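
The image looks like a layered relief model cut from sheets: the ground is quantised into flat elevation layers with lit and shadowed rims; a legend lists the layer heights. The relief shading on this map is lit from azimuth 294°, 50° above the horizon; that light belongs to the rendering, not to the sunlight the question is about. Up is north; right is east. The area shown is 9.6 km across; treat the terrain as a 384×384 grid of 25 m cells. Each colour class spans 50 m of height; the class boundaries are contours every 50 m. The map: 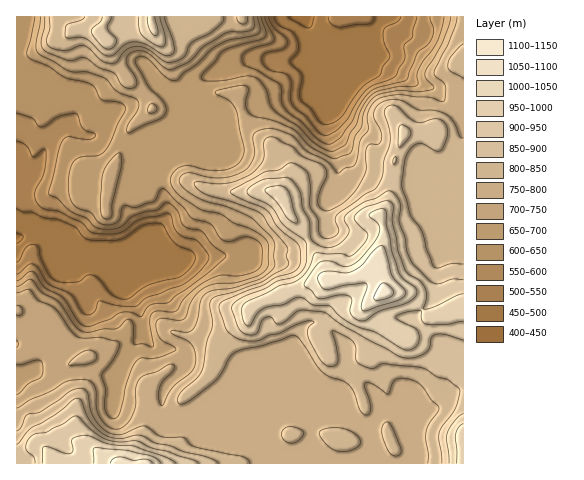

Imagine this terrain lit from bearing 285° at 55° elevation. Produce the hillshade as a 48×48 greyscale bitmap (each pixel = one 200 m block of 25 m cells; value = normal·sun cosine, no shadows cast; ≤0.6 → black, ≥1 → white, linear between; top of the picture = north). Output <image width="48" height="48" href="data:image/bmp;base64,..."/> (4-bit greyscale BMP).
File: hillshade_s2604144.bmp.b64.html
<image width="48" height="48" href="data:image/bmp;base64,Qk32BAAAAAAAAHYAAAAoAAAAMAAAADAAAAABAAQAAAAAAIAEAAATCwAAEwsAABAAAAAAAAAAAAAAABEREQAiIiIAMzMzAERERABVVVUAZmZmAHd3dwCIiIgAmZmZAKqqqgC7u7sAzMzMAN3d3QDu7u4A////AKrLiJq7qIdEVmZnh3Z4iIiIh4iZmIms3cupiaqph2VWZneIiIiJh3iZh2eZiIm8zNypmqlkWIZXiHeIiIiamGeal2eZiIm8zNyqqZYiaqh3iYiIiIiaqYiZl3ipiIm93Lu7uoMDi7p3iIiIiIiKqYiZiJmZiIms3bqru3IEm7qImHiIiIiJmYiIiaiJiIiazbqru4IUm7p4uWZ4iIiIiIiImqh4iIiZvLqqu5Uki8p4u4ZniIiIiIiJmZiIiImZqqqqqpdEi8qHm7lmaIiIiIiZmYiIeImZmYmrqIhle8qYebuWZ4iIiImYiIh3d4mYmYiaqYdkWbqqh6y3VniIiJqoeJh3dniIiYiJqqh1R6maqay4ZmeIiKu3aKmIh1Z4iJmImamHZXmaqqu5dlVWeKumaKmJmFRoiIiZiIiYhli7mZq6mHRER6uWeJmZmFRXiHeIhUepqVnMmau7u4RWRImYmIeJh3dmd3d4YiequnrLiru7vKRIdFeJqYVXeImYZnd3QUiqmJu5nMzMzLdGZmZoq7czRXiqmHZmQ1iYeKuqvN3MzMuYZXhmisuDIzV5qpdEVomGeauqvN3Kqru7mJqWV5u4VDNpqrgjaJl2eJqqq8y6maq8u8y5d3moRERpmckzeamHiJmZmrzLmavdvN7JiamGM1V5mclVeJmIiIiImazLmJvdzO7IecyUElZ4mblmeIiIiIiImZu6mIvdu92omc20AlZnibp3iZh3Z3iJmYqqh3nMurp5u6zGE1ZniJmIialkM0eKqYmqh3irqYVZvLvHI1ZniHeHiJqVIBRpu4iamImrqWNZvLqmJGZ4iIiHiIm4MiJGq6h4mImruENazcuUE1eIiImYiZipVWREiql3eIiapjJZzMynIleIiJq5m6mZZ4ZWmpmIiZmZhTI3rMu6U1iIiIq7q6mpZ5hnq6qpq8updUM1m7u6dGiIiIisu6mqdoh4vKh4m8y5h2ZEiru7dWiIiJicy6mrhoiIq5eJq8y6qXdUeru7hGiIiJiby6mrl3iJmIiJm8zKmHZVisu8k1iYd5iKupmruHiJmHiImszKh0RHrNyspUiHZpiJuomruXiIiIiImry5dSJIzdysx1eGVpmHmZmby3eIiIiImruoZBFZzdy8yXiFRJmHeKmJvKdmeIiImqmXVDNZze7LuHmWRIiId5qHm8t0WIiImph2VERovv/clmmXd5iIh4qYibuVWIiJmXdlRFZ4re7rhnh4qpmIh4qpmIl2eImZmHZlMkeIi97Kh3iaupmYiImaqWVoh3iaqYZVQ0aIiby6mau7upmZmHeJqVR5dVZ4mpdWZVZ4iJq7vN26mZiJmHiHdUaZYzRWeIZXd3d4iImrvN3cqaqYd2iXMTeYYyI0VmVWdmiIiIibvM3dyrzJdlioMCV3VEMiRERFVFeYiIiburzey73tl3mpZWd1NWYyNDM0RFeYiIirqave3LztuZqoeJqCJ4hlVkEARWiZh3iaqqrN7azuuZq5eKtwOJiGZ0AAV4mqhmZ5q7u93Q=="/>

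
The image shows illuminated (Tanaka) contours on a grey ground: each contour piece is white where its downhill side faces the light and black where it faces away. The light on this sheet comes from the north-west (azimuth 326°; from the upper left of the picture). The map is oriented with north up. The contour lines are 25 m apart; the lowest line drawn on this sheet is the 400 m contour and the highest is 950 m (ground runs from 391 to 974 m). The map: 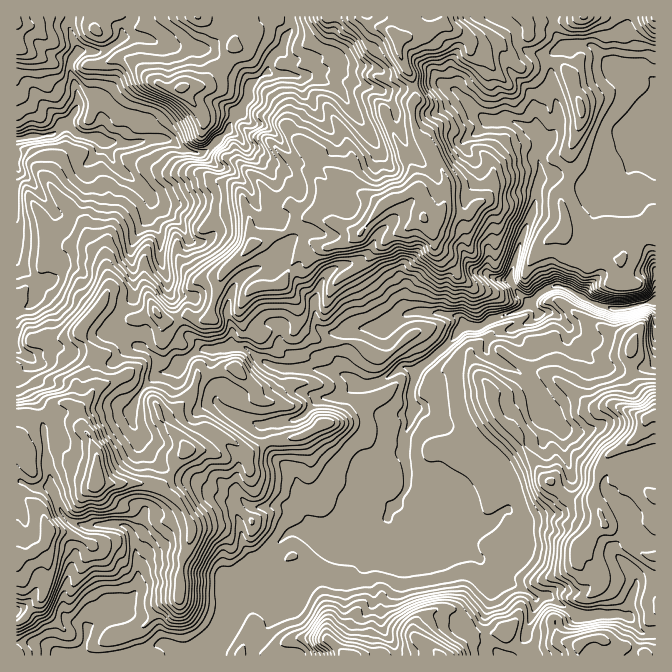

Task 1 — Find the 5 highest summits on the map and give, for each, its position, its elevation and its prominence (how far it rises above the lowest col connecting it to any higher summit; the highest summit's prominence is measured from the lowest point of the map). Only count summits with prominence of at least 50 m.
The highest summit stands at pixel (97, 480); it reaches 974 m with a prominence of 583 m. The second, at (424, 218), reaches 953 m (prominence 209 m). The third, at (398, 38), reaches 939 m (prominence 72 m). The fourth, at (48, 530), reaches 921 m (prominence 69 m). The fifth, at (582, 108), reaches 757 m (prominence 52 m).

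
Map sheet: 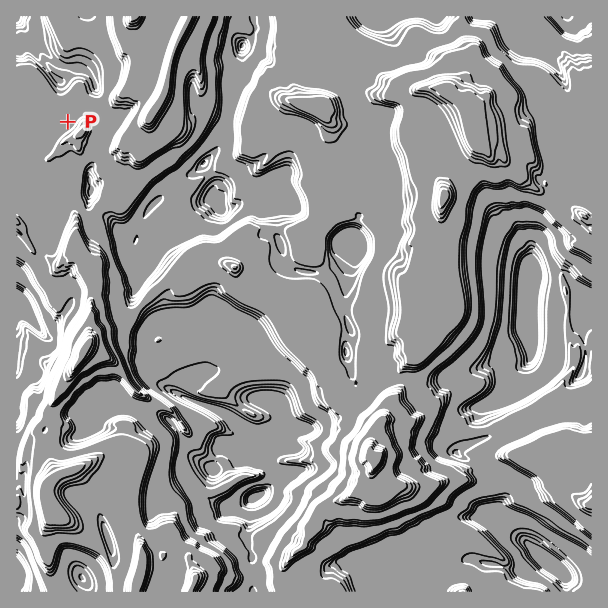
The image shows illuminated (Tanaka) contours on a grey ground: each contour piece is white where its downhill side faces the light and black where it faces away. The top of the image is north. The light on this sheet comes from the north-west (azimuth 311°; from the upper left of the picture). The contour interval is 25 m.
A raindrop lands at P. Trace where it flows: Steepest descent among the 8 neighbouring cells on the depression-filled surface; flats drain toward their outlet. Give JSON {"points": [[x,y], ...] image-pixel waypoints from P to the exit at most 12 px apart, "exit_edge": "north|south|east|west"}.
{"points": [[68, 122], [57, 110], [59, 98], [59, 86], [51, 74], [41, 62], [33, 50], [30, 38], [21, 26], [17, 20]], "exit_edge": "west"}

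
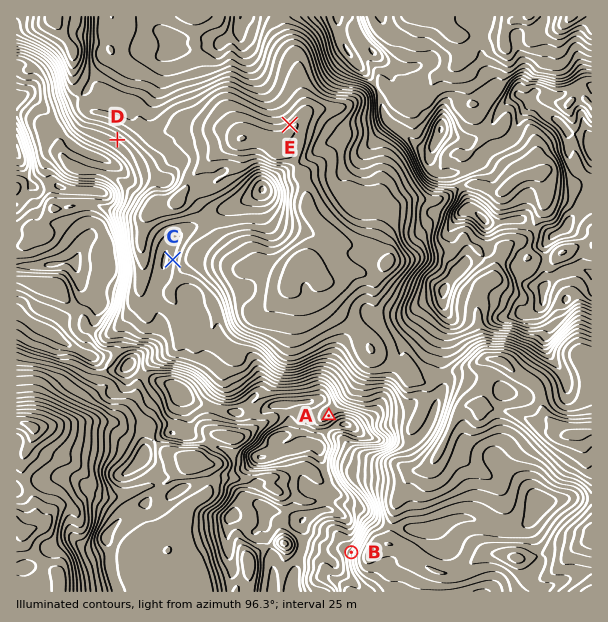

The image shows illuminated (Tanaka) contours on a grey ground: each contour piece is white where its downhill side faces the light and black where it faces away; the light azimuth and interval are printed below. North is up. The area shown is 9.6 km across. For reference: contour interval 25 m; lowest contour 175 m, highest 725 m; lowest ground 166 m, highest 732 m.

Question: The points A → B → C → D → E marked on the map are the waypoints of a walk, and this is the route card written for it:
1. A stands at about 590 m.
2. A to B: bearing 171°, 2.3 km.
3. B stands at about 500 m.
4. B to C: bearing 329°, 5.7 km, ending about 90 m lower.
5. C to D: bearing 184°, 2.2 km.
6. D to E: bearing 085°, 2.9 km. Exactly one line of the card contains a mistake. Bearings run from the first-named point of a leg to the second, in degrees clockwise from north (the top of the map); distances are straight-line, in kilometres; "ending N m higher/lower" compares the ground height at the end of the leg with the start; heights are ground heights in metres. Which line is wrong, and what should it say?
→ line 5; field bearing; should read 335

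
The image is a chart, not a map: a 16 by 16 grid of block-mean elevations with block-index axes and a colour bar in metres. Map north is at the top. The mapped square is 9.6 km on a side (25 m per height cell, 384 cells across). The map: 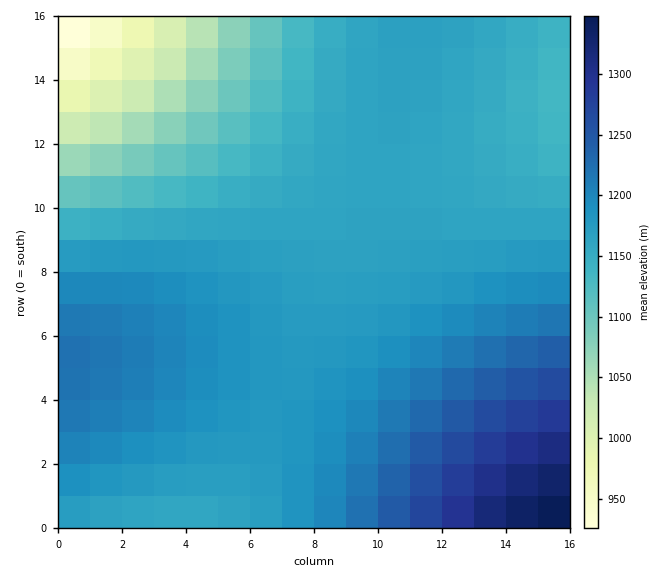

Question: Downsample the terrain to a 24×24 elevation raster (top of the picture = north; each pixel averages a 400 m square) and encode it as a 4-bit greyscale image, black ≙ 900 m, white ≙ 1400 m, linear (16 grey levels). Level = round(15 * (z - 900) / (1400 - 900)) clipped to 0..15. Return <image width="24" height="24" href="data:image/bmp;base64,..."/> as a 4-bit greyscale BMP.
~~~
<image width="24" height="24" href="data:image/bmp;base64,Qk2WAQAAAAAAAHYAAAAoAAAAGAAAABgAAAABAAQAAAAAACABAAATCwAAEwsAABAAAAAAAAAAAAAAABEREQAiIiIAMzMzAERERABVVVUAZmZmAHd3dwCIiIgAmZmZAKqqqgC7u7sAzMzMAN3d3QDu7u4A////AIiIiIiIiZmqu8zd3oiIiIiIiZmqu8zN3ZmYiIiIiZmqq7zM3ZmZmIiIiZmaq7vMzJmZmZiIiJmaqru8zKmZmZmIiJmZqqu7vKqZmZmYiImZmqqru6qZmZmYiIiZmaqqq6qZmZmYiIiJmZmqqpmZmZmYiIiImZmZqpmZmZmIiIiIiJmZmZmZmZiIiIiIiIiZmYiIiIiIiIiIiIiIiIiIiIiIiIiIiIiIiHd3iIiIiIiIiIiIiGZ3d3eIiIiIiIiIiFZmZ3d3iIiIiIiId1VVZmd3eIiIiIiHd0RFVmZ3d4iIiIh3dzNEVVZnd4iIiIh3dyMzRFZnd4iIiIiHdyIjNFVmd4iIiIiHdxEiNEVmd3iIiIiHdxESM0VWd3iIiIiIdw=="/>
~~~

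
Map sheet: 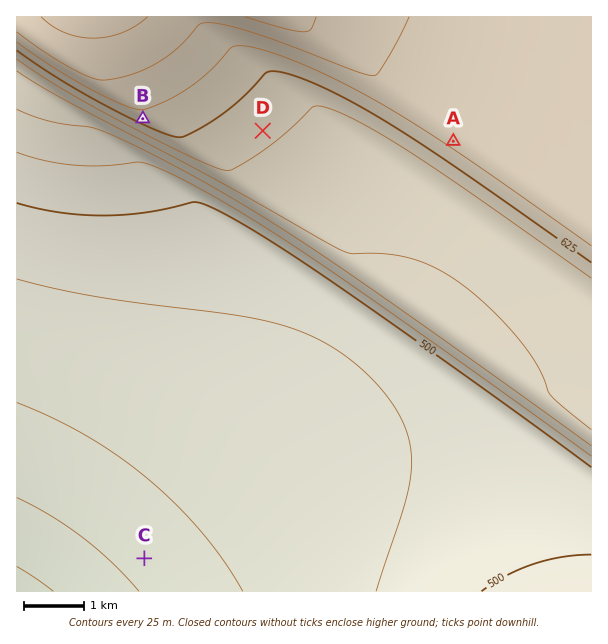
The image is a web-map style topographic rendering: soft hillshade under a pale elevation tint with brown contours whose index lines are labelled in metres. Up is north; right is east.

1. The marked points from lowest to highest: C D B A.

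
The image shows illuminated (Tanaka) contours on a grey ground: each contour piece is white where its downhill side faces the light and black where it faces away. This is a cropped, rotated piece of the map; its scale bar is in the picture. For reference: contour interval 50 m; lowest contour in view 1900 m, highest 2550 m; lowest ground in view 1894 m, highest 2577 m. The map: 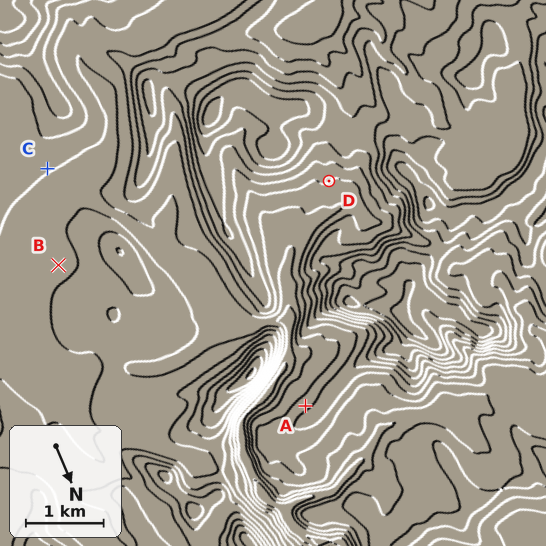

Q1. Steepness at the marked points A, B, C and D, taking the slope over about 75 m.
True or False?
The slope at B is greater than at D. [False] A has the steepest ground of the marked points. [True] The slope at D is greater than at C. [True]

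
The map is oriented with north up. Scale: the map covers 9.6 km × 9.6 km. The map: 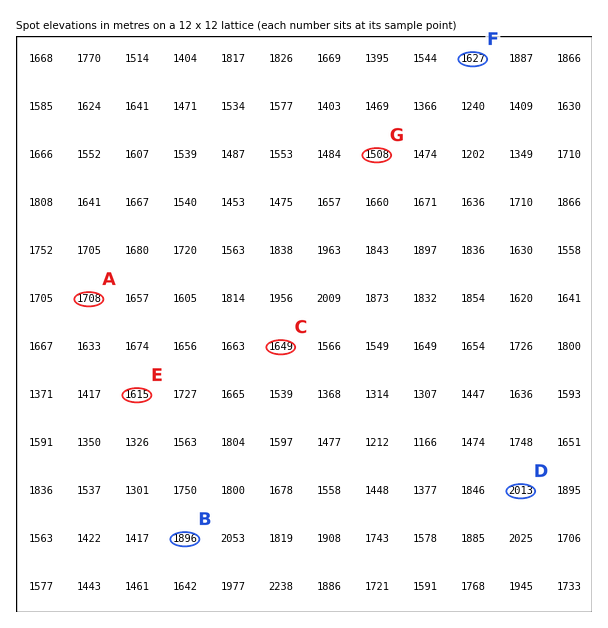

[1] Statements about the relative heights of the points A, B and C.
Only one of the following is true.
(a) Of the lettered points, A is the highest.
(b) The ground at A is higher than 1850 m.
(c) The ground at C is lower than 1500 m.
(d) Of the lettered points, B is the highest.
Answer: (d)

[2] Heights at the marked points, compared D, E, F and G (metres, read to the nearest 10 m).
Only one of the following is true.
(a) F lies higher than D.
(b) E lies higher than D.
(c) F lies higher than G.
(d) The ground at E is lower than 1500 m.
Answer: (c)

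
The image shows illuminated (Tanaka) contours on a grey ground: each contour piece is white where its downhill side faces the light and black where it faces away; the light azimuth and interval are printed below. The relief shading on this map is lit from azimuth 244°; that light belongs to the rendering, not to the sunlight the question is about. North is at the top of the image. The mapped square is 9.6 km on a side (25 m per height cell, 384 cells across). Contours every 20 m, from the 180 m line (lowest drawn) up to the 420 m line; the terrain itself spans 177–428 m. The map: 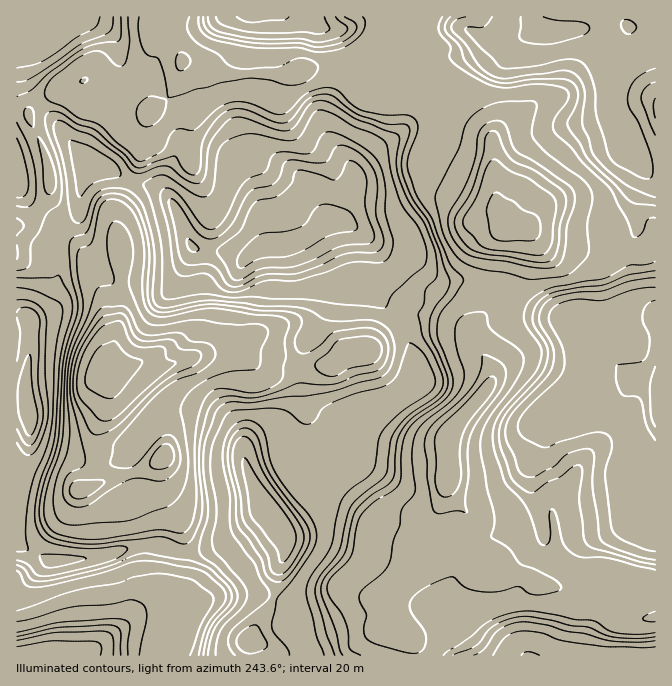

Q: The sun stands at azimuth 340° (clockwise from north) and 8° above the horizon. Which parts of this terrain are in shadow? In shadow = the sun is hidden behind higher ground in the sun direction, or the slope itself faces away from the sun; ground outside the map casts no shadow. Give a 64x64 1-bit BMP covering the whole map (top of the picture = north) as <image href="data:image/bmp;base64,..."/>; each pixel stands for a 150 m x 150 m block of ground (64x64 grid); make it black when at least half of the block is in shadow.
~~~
<image width="64" height="64" href="data:image/bmp;base64,Qk0+AgAAAAAAAD4AAAAoAAAAQAAAAEAAAAABAAEAAAAAAAACAAATCwAAEwsAAAIAAAAAAAAA////AAAAAAAAAAAAAAAAAAAAAAAAAAAAAAAAAAAAAAAAAAAAAAAAAAAAAAAAAAAAHgAAAAAAAAA/wAA5AAAAAD/wADuAAAADn/vwP4AAAA+A/+AdgAAAfwAAAAyAAAA4AAAAAAAAAAAAAAAAAAAAAAAAAAAgAAAAAAAAAHgAAAAwAAAAPAAAADgAAAAcAAAAPAAAAAwAAAA4AAAAAAAAADgEAAAAAAAAeAYAAABgAAB4AgAAA/AAADgAAAAD8AAACAAAAAP4AAAIAAAAAfgAAAwAAAAA/AAADgAAAAA2AAAPAAAAAAIAAA8AAAAAAAAADwAAAAAAAAAPj8AAAAAAAAePwYDgAAAAB8P/4PAAAAAH4//wIAAAAADj//gAAAAAAAD/oAAAAAAAAAf4AAAAAAAAA/4AAAAAAAAh/wAAAAAAAAAH4AAAAAAAAAHwAAAAAAAAAAAAAAAAAAAAAAAAAAGAAAAAAAAAAeAAAAAIAAAB4AAAAAQAAADgAAAAAAAAAAAAAAAAAAAAAAAAAAAAAAAAAAAAAAAAAAAAAAAAAAAAAAAAAAAAAAAAAAAAAQAAAAAAAAAAAAAAAAAAAAAAAAAAAAAAAPgAGAAAAAAB/gA8AAAAAAP+AD8AAAgAAB4AH4AD/8AAAAAHgA//wAAAAAPAH//gAAAAAAAOAAAAAAAAAAEAAAAAAA=="/>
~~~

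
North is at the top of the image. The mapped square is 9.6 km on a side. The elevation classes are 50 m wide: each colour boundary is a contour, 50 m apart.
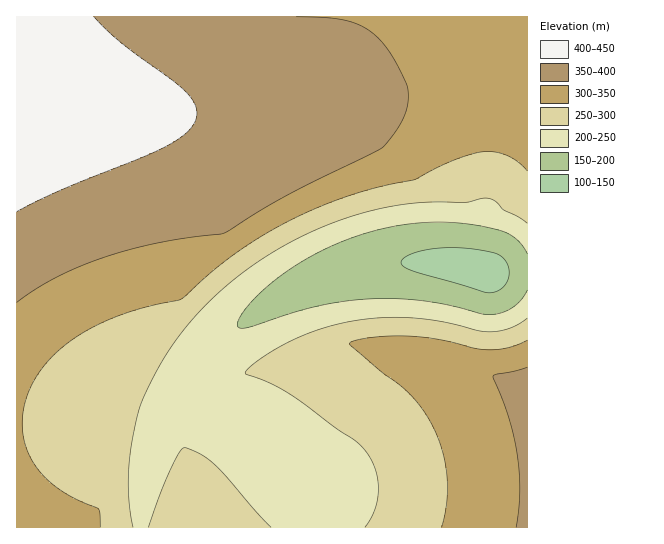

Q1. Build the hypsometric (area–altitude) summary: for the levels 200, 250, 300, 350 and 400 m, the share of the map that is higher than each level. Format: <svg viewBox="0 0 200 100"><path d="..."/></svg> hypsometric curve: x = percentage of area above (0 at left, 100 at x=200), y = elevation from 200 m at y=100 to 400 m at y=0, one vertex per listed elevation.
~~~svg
<svg viewBox="0 0 200 100"><path d="M186 100l-34-25-44-25-46-25-44-25"/></svg>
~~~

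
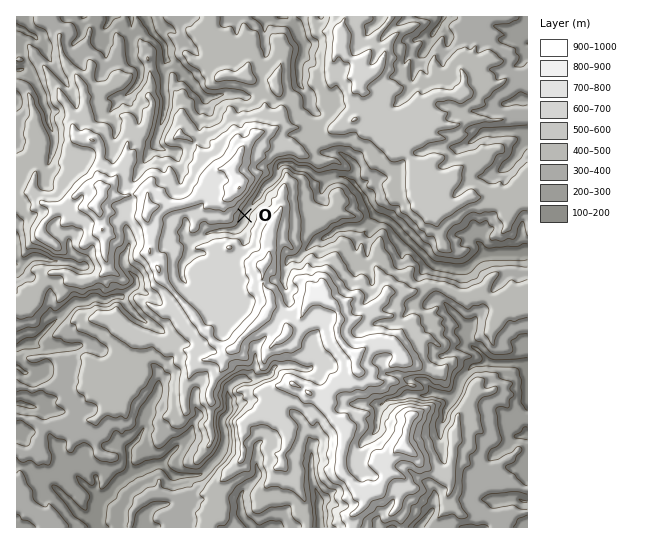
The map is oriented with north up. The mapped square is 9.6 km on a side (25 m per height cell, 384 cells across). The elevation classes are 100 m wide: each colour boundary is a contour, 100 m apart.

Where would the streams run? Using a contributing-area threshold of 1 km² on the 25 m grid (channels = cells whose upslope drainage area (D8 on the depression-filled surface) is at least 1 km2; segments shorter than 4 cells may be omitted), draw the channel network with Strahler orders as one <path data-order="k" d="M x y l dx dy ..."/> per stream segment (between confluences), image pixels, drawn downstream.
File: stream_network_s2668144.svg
<path data-order="2" d="M97 521l0 6"/><path data-order="1" d="M75 507l4 6 8 6 3 0 1 2 6 0"/><path data-order="2" d="M99 502l-1 1 0 12-1 2 0 4"/><path data-order="1" d="M522 501l5 1"/><path data-order="1" d="M95 494l4 5 0 3"/><path data-order="1" d="M247 487l-6 7 0 20 12 13"/><path data-order="2" d="M130 473l-17 16-10 10-4 3"/><path data-order="2" d="M161 465l-8 0-4 2-7 2-4 2-7 0-1 2"/><path data-order="1" d="M177 447l-15 15-1 3"/><path data-order="1" d="M311 447l0 31 2 1 1 8 5 11-1 13 1 2 0 10 2 2 0 2"/><path data-order="1" d="M377 429l0-7 1-1 0-11 1-1 0-3 10-7 12-1 6-4 22 1 4-2 8 1 1 1 4 0 3 3 2 0"/><path data-order="1" d="M33 407l-7-2-4 0-1-2-4 0"/><path data-order="1" d="M154 398l-7 13 0 4-2 6 0 6-4 6-3 6-7 7-1 0-1 3 0 17 1 1 0 6"/><path data-order="2" d="M451 398l6-5 2-11 4-7 11-10 8 0 5-3"/><path data-order="2" d="M487 362l3 0 1 1 28 0 3 2 3 4 1 8 1 1 0 21"/><path data-order="1" d="M314 359l0 3-4 7-8 0-9-4-6 0-1 1-11 0-2 3-2 5-4 3-5 0-4 2-4 0-1 2-14-2-5 3-7 7 0 6 2 2 0 9 1 1 0 3-8 9 0 7 3 5 0 12-6 12-17 19-3 1-24 0-5-2-8-8-1 0"/><path data-order="1" d="M58 347l-19 0-4-2-6 1"/><path data-order="2" d="M29 346l-8 0-2 1-2 0"/><path data-order="1" d="M134 313l-8-8-5-8"/><path data-order="1" d="M430 303l5-4 6 0 21 23 8 4 0 5-3 4 0 4 3 6 3 2 4 2 9 9 1 4"/><path data-order="1" d="M214 301l-15-7-8-7-1 0-4-4-4-6 0-12 5-7 0-3 2-1 0-9 1-2 0-2 7-2 14-8 8 0 2-1 16 0 6-8 3-11 12-13 4-8 15-13 2-12 3-2 8 0 8 6 8 0 3 1 8 7 28 0 9 6"/><path data-order="2" d="M121 297l-8 0-7 4-3 0-5-3-7 0-5 4-11 0-2 1-38 38-1 0-5 5"/><path data-order="1" d="M83 263l0 4-4 0-9-5-12 0-1-1-7 0-1-2-8-1-2-1-6 0-8 6-8 0 0 2"/><path data-order="1" d="M125 263l1 4 4 4 0 2 5 4 2 2 0 4-3 4-1 0-6 6-6 4"/><path data-order="1" d="M301 255l13-13 5-1 11-6 5-5 3-1 4 0 5-3 14 0 2-1 10-10 1 0"/><path data-order="2" d="M483 254l39 0 5-3"/><path data-order="1" d="M481 246l2 4 0 4"/><path data-order="2" d="M374 215l5 2 4 2 4 0 4 4 2 0 2 4 38 38 2 1 15 1 1 2 14 0 5-3 11-11 2-1"/><path data-order="2" d="M354 183l0 2 9 9 11 21"/><path data-order="1" d="M506 166l9-9 4-8 8-8"/><path data-order="1" d="M353 163l2 4 0 10-1 1 0 5"/><path data-order="1" d="M50 162l0-4 1-1 2-8 1-2 0-13-4-7-1-6-2-2 0-8-4-6-1-11-9-19-7-6-3 0-1 1-5 0"/><path data-order="1" d="M161 149l-6-4 0-6 3-4 0-4 3-5 1-7 3-5 0-5 1-2 0-12-1-1 0-31 1-1 0-4"/><path data-order="1" d="M461 147l4-1 8-5 8-7 6-3 40 0"/><path data-order="1" d="M310 103l0-6-1-3-10-9 0-23 4-7 0-12-5-9 0-3-3-5-9-9-3 0"/><path data-order="1" d="M510 102l3 0 1-1 5 0 2-2 6 0"/><path data-order="1" d="M118 98l5-3 3 0 12-12 3-6 0-8-10-12 0-39-1-1"/><path data-order="1" d="M226 94l-8 1-1 2-12 0-11-11-1-3-23-22-4-3"/><path data-order="2" d="M166 58l0-3-1-1 0-8-2-3-12-12 0-2-2-3-4-9"/><path data-order="1" d="M423 51l3-2 5-11 0-5 8-8 0-2 4-4 0-2"/><path data-order="1" d="M21 29l-4-2"/>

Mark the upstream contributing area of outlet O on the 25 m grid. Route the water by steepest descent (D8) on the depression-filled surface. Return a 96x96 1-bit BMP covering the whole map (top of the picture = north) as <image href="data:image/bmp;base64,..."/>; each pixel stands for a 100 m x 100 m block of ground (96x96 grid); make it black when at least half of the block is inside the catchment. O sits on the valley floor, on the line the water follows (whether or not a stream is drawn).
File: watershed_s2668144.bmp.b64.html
<image width="96" height="96" href="data:image/bmp;base64,Qk2+BAAAAAAAAD4AAAAoAAAAYAAAAGAAAAABAAEAAAAAAIAEAAATCwAAEwsAAAIAAAAAAAAA////AAAAAAAAAAAAAAAAAAAAAAAAAAAAAAAAAAAAAAAAAAAAAAAAAAAAAAAAAAAAAAAAAAAAAAAAAAAAAAAAAAAAAAAAAAAAAAAAAAAAAAAAAAAAAAAAAAAAAAAAAAAAAAAAAAAAAAAAAAAAAAAAAAAAAAAAAAAAAAAAAAAAAAAAAAAAAAAAAAAAAAAAAAAAAAAAAAAAAAAAAAAAAAAAAAAAAAAAAAAAAAAAAAAAAAAAAAAAAAAAAAAAAAAAAAAAAAAAAAAAAAAAAAAAAAAAAAAAAAAAAAAAAAAAAAAAAAAAAAAAAAAAAAAAAAAAAAAAAAAAAAAAAAAAAAAAAAAAAAAAAAAAAAAAAAAAAAAAAAAAAAAAAAAAAAAAAAAAAAAAAAAAAAAAAAAAAAAAAAAAAAAAAAAAAAAAAAAAAAAAAAAAAAAAAAAAAAAAAAAAAAAAAAAAAAAAAAAAAAAAAAAAAAAAAAAAAAAAAAAAAAAAAAAAAAAAAAAAAAAAAAAAAAAAAAAAAAAAAAAAAAAAAAAAAAAAAAAAAAAAAQAAAAAAAAAAAAAAB8AAAAAAAAAAAAAAD8AAAAAAAAAAAAAAD+AAAAAAAAAAAAAAH/AAAAAAAAAAAAAAP/gAAAAAAAAAAAAAf/wAAAAAAAAAAAAAf/4AAAAAAAAAAAAA//4AAAAAAAAAAAAB//8AAAAAAAAAAAAD//4AAAAAAAAAAAAH//4AAAAAAAAAAAAP//wAAAAAAAAAAAAf//wAAAAAAAAAAAAf//wAAAAAAAAAAAAf//wAAAAAAAAAAAA///4AAAAAAAAAAAA///4AAAAAAAAAAAB///8AAAAAAAAAAAB///8AAAAAAAAAAAB///8AAAAAAAAAAAB///8AAAAAAAAAAAB///8AAAAAAAAAAAB///8AAAAAAAAAAAB///4AAAAAAAAAAAD///wAAAAAAAAAAAB//4AAAAAAAAAAAAAf/4AAAAAAAAAAAAAAfwAAAAAAAAAAAAAAPwAAAAAAAAAAAAAAH8AAAAAAAAAAAAAAH8AAAAAAAAAAAAAAD8AAAAAAAAAAAAAAB4AAAAAAAAAAAAAAAYAAAAAAAAAAAAAAAAAAAAAAAAAAAAAAAAAAAAAAAAAAAAAAAAAAAAAAAAAAAAAAAAAAAAAAAAAAAAAAAAAAAAAAAAAAAAAAAAAAAAAAAAAAAAAAAAAAAAAAAAAAAAAAAAAAAAAAAAAAAAAAAAAAAAAAAAAAAAAAAAAAAAAAAAAAAAAAAAAAAAAAAAAAAAAAAAAAAAAAAAAAAAAAAAAAAAAAAAAAAAAAAAAAAAAAAAAAAAAAAAAAAAAAAAAAAAAAAAAAAAAAAAAAAAAAAAAAAAAAAAAAAAAAAAAAAAAAAAAAAAAAAAAAAAAAAAAAAAAAAAAAAAAAAAAAAAAAAAAAAAAAAAAAAAAAAAAAAAAAAAAAAAAAAAAAAAAAAAAAAAAAAAAAAAAAAAAAAAAAAAAAAAAAAAAAAAAAAAAAAAAAAAAAAAAAAAAAAAAAAAAAAAAAAAAAAAAAAAA="/>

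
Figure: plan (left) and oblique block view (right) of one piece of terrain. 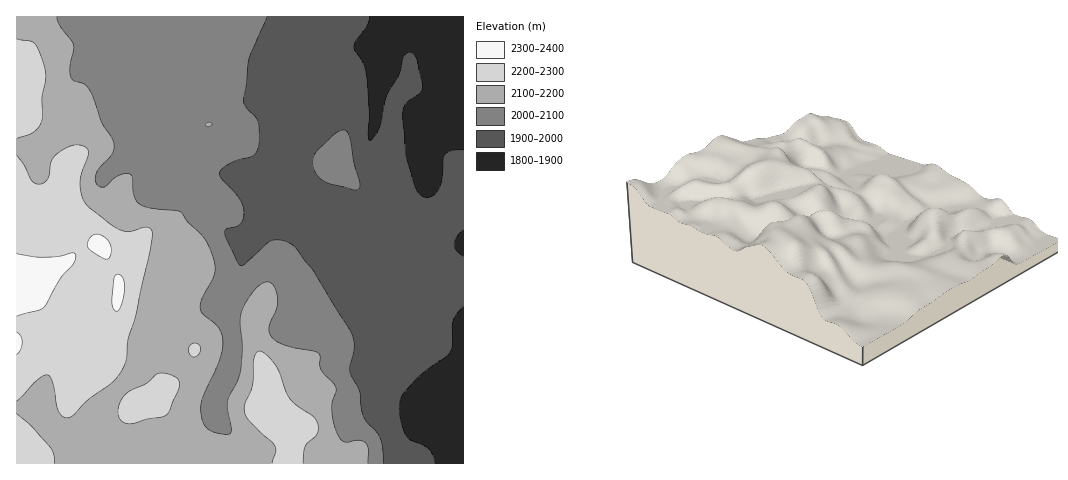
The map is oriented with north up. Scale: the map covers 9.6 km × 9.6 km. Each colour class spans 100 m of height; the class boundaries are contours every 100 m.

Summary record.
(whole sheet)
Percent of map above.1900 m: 91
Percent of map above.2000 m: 63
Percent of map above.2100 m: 39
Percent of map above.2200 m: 17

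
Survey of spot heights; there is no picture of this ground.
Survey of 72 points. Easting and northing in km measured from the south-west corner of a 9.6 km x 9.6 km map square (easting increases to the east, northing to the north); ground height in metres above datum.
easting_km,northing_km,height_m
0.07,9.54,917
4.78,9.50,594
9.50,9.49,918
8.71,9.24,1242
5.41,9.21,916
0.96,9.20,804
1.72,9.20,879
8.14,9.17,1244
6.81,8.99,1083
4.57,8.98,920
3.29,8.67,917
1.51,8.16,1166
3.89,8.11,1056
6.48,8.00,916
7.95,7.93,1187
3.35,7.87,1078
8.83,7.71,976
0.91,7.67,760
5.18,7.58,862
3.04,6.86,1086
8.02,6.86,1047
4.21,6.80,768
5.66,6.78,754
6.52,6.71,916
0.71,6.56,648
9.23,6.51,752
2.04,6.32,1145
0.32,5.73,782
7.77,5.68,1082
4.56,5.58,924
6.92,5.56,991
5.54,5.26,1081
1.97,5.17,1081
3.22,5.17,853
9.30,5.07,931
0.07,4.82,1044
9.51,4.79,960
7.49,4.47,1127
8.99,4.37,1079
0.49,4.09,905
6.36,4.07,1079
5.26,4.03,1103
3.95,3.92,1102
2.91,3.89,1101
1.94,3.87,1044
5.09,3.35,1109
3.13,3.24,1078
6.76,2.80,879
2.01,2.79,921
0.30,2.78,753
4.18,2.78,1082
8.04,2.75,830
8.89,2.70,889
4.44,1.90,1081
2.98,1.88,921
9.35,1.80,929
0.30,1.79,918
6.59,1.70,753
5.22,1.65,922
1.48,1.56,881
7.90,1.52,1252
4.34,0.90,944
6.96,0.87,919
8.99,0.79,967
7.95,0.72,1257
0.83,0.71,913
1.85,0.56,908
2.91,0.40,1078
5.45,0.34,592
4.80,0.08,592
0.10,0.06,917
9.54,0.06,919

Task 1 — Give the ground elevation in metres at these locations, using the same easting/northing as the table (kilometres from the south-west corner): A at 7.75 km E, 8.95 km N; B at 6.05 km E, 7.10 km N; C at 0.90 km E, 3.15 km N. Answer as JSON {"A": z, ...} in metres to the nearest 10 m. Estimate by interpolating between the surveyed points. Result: {"A": 1250, "B": 760, "C": 760}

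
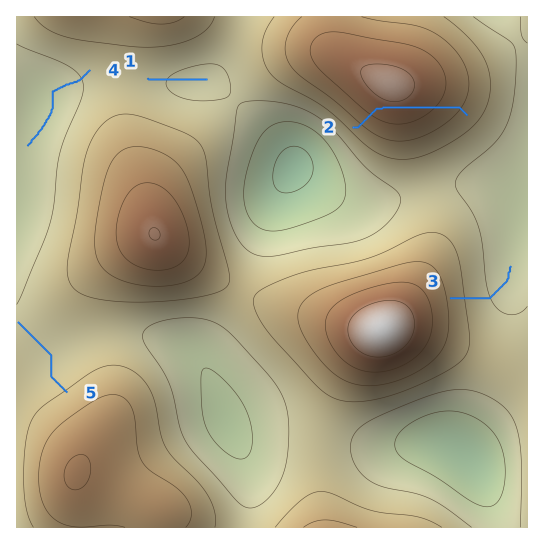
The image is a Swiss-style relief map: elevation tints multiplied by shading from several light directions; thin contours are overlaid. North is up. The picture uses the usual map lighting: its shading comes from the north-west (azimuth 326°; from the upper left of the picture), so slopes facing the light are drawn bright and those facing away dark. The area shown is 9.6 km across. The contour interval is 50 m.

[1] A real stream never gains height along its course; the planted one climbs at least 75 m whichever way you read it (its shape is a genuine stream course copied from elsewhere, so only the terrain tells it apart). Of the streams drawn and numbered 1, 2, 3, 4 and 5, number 2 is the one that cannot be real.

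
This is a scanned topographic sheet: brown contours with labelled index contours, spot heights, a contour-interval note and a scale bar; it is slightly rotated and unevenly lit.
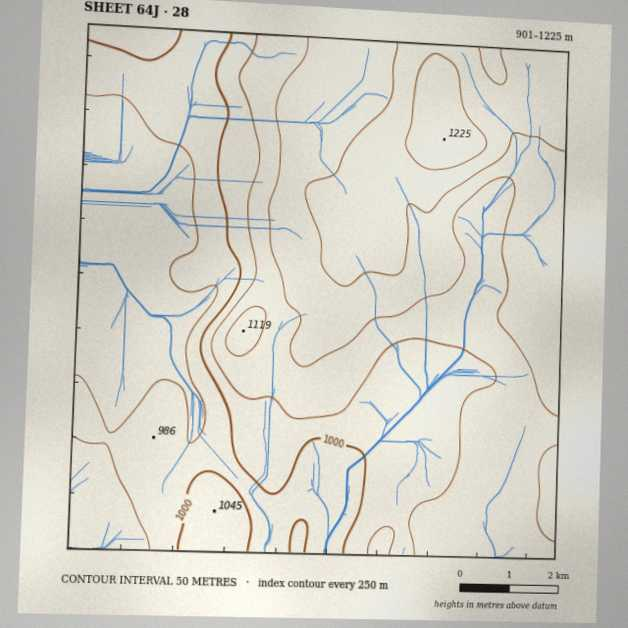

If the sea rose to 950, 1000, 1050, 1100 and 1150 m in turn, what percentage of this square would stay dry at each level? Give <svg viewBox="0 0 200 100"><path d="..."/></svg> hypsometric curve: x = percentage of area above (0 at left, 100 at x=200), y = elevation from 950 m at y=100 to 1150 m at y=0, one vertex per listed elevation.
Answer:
<svg viewBox="0 0 200 100"><path d="M170 100l-33-25-32-25-40-25-38-25"/></svg>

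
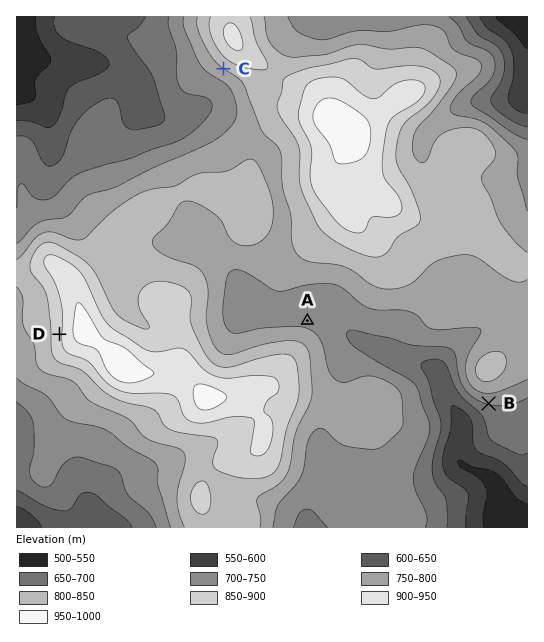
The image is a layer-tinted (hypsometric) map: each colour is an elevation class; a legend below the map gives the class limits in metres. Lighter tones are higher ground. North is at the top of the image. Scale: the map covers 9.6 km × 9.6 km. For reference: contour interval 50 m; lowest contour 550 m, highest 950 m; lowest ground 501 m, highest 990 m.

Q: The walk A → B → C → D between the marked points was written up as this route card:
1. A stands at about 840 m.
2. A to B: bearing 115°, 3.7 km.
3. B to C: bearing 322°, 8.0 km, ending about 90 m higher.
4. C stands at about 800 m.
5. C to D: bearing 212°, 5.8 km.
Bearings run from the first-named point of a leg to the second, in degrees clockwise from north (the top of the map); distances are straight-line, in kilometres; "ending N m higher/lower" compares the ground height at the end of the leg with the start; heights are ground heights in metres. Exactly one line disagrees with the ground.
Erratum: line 1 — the height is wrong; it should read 730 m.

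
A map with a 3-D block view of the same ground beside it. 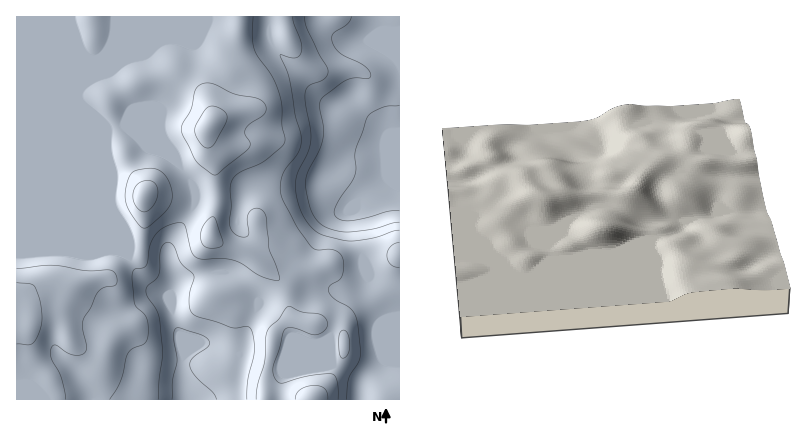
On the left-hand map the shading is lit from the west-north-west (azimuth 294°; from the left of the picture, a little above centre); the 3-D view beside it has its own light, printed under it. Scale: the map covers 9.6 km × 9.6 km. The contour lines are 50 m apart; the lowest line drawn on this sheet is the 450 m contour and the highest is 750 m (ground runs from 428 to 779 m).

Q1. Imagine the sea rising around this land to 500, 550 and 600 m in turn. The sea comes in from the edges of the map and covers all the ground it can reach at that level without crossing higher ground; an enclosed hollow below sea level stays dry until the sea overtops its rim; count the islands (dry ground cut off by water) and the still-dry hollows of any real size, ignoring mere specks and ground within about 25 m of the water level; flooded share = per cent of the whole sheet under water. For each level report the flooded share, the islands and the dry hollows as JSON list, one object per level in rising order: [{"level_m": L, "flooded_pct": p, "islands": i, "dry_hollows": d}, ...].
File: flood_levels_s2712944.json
[{"level_m": 500, "flooded_pct": 11, "islands": 0, "dry_hollows": 0}, {"level_m": 550, "flooded_pct": 15, "islands": 0, "dry_hollows": 0}, {"level_m": 600, "flooded_pct": 28, "islands": 0, "dry_hollows": 0}]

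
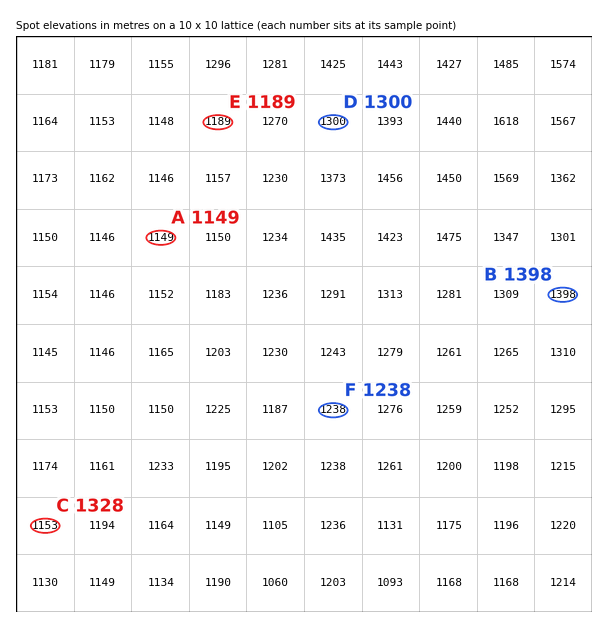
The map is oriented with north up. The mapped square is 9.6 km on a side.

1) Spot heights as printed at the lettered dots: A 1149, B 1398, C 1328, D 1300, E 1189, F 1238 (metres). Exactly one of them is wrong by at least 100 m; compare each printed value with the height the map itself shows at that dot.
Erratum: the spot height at C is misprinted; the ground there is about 1153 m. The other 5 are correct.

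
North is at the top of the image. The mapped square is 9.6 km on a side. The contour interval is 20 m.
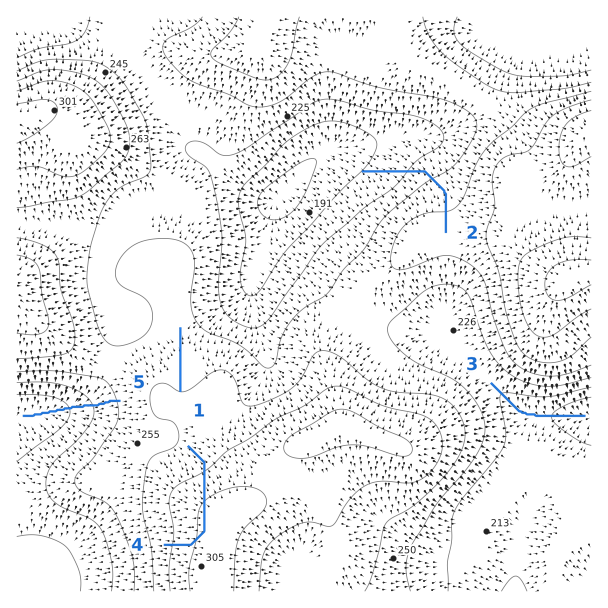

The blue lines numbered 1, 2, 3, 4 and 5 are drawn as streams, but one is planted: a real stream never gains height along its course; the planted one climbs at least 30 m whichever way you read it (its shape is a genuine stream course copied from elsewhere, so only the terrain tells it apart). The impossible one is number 4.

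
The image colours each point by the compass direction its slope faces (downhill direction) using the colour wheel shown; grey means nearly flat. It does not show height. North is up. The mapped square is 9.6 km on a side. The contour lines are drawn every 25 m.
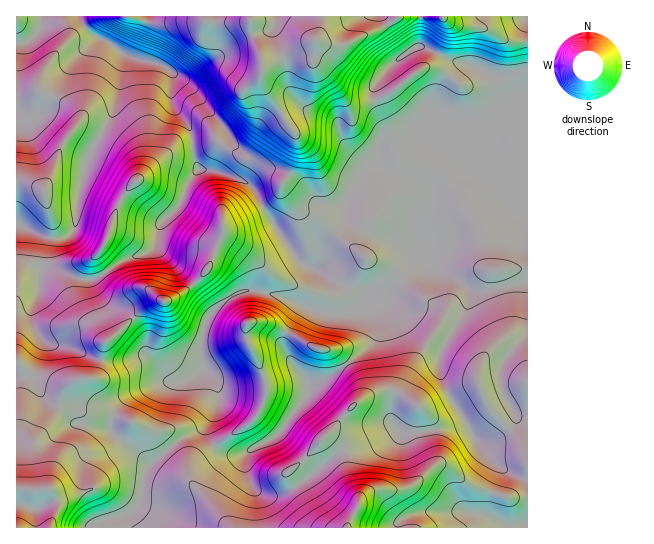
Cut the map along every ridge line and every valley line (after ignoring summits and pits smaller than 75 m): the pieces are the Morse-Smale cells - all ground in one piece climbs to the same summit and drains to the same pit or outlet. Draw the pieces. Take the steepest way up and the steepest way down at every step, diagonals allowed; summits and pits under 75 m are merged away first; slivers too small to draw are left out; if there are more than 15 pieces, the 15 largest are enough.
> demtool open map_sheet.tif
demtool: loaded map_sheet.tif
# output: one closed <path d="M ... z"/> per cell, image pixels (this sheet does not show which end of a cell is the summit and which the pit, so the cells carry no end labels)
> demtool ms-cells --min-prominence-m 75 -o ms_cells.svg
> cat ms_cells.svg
<path d="M527 104l-13 3-7 11-18 16-9 15-9 6-6-2-4 13-25 23-13 42-2 15 3 16-15 7-28 26-8 1-6-3-3 8-7 7-12 5-10 2-13-2-33-14-31-8-19 1-17 11-13 12-5 12-4 19 3 23 10 9 6 15-2 10-6 14-10 12-22 11-30 25-5 12-4 24-9 11-32 9-5 3-1 3 434 1z"/><path d="M527 16l-446 0-1 3 9 13 22 12 11 9 12 6 25 5 13 9 0 29 19 28 4 29 4 10 22 3 28 12 6 6 10 21 37 53 19 8 42 24 4-3 11 3 36-31 10-3-3-16 2-15 13-42 25-23 4-13 6 2 9-6 9-15 18-16 7-11 14-4z"/><path d="M79 16l-63 1 0 208 27 12 1 9-3 23 2-2 7 0 32 13 11 0 28-19 21-6 13-9 6-23 19-18 9-24 10-12-4-10-4-29-19-28 0-29-13-9-25-5-12-6-11-9-22-12z"/><path d="M206 169l-8 0-6 8-12 28-19 18-5 20-6 8-29 10-28 19-11 0-32-13-7 0-3 3-1 23-7 14-1 10 6 17 9 9 21 4 27 12 12 2 19 0 21-5 15 14 8 10 13 1 15-6 6-6-3-23 4-19 5-12 13-12 17-11 19-1 13 2 18 6 25 12 17 4 18-3 8-4 7-7 1-5-50-27-9-2-9-8-32-48-10-21-6-6-24-11z"/><path d="M19 225l-3 1 0 301 77 1 1-4 5-3 27-6 11-9 4-9 3-20 5-12 30-25 22-11 4-4 12-22 0-17-4-8-8-9-19 11-15 1-25-25-21 5-19 0-12-2-27-12-21-4-9-9-6-17 9-31 0-21 4-26-2-3z"/>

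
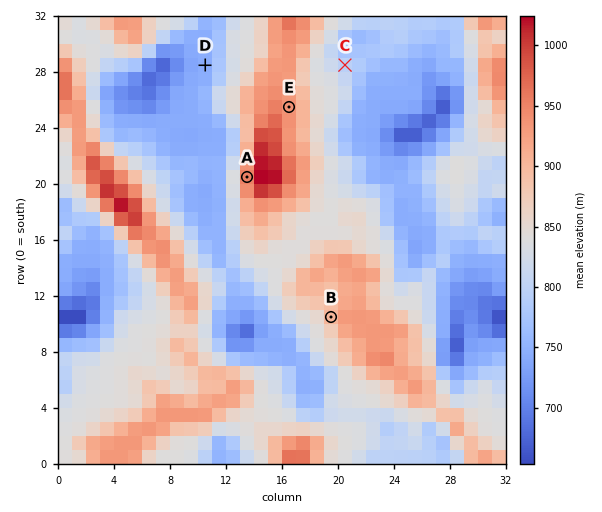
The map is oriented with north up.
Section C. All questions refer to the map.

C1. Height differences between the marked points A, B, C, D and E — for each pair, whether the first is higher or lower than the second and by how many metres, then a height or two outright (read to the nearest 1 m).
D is lower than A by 206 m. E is higher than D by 192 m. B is higher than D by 164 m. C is lower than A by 154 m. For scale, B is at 908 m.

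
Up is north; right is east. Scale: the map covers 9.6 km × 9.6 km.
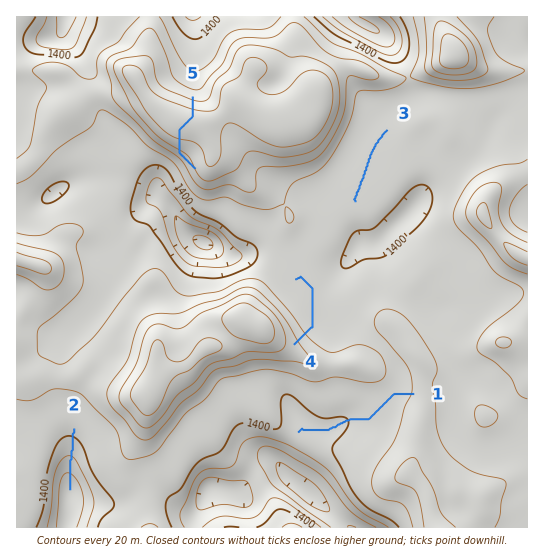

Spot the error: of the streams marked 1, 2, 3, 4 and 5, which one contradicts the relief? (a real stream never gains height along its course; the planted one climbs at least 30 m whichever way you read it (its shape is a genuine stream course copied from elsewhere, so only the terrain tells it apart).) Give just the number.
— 5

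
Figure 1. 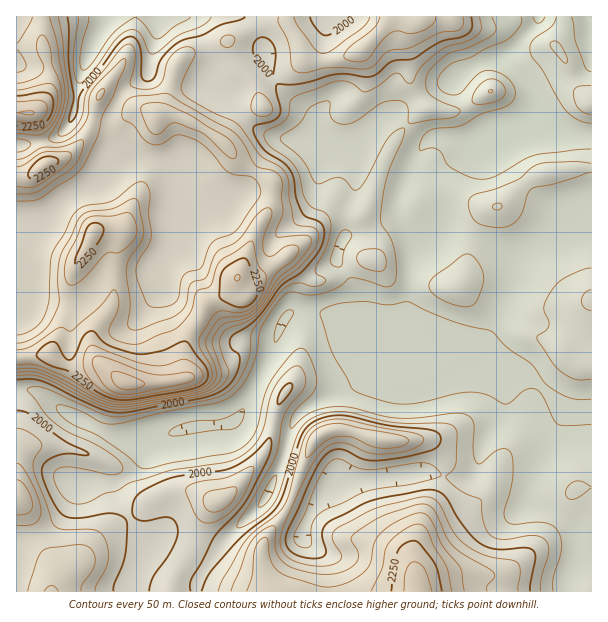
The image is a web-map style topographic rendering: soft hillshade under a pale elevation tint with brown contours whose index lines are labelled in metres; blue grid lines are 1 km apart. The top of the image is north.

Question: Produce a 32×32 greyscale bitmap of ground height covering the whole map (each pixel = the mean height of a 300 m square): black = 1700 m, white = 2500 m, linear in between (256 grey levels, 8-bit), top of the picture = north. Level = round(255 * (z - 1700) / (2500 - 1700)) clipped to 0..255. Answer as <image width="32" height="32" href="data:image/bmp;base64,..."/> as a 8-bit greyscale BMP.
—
<image width="32" height="32" href="data:image/bmp;base64,Qk02CAAAAAAAADYEAAAoAAAAIAAAACAAAAABAAgAAAAAAAAEAAATCwAAEwsAAAABAAAAAAAAAAAAAAEBAQACAgIAAwMDAAQEBAAFBQUABgYGAAcHBwAICAgACQkJAAoKCgALCwsADAwMAA0NDQAODg4ADw8PABAQEAAREREAEhISABMTEwAUFBQAFRUVABYWFgAXFxcAGBgYABkZGQAaGhoAGxsbABwcHAAdHR0AHh4eAB8fHwAgICAAISEhACIiIgAjIyMAJCQkACUlJQAmJiYAJycnACgoKAApKSkAKioqACsrKwAsLCwALS0tAC4uLgAvLy8AMDAwADExMQAyMjIAMzMzADQ0NAA1NTUANjY2ADc3NwA4ODgAOTk5ADo6OgA7OzsAPDw8AD09PQA+Pj4APz8/AEBAQABBQUEAQkJCAENDQwBEREQARUVFAEZGRgBHR0cASEhIAElJSQBKSkoAS0tLAExMTABNTU0ATk5OAE9PTwBQUFAAUVFRAFJSUgBTU1MAVFRUAFVVVQBWVlYAV1dXAFhYWABZWVkAWlpaAFtbWwBcXFwAXV1dAF5eXgBfX18AYGBgAGFhYQBiYmIAY2NjAGRkZABlZWUAZmZmAGdnZwBoaGgAaWlpAGpqagBra2sAbGxsAG1tbQBubm4Ab29vAHBwcABxcXEAcnJyAHNzcwB0dHQAdXV1AHZ2dgB3d3cAeHh4AHl5eQB6enoAe3t7AHx8fAB9fX0Afn5+AH9/fwCAgIAAgYGBAIKCggCDg4MAhISEAIWFhQCGhoYAh4eHAIiIiACJiYkAioqKAIuLiwCMjIwAjY2NAI6OjgCPj48AkJCQAJGRkQCSkpIAk5OTAJSUlACVlZUAlpaWAJeXlwCYmJgAmZmZAJqamgCbm5sAnJycAJ2dnQCenp4An5+fAKCgoAChoaEAoqKiAKOjowCkpKQApaWlAKampgCnp6cAqKioAKmpqQCqqqoAq6urAKysrACtra0Arq6uAK+vrwCwsLAAsbGxALKysgCzs7MAtLS0ALW1tQC2trYAt7e3ALi4uAC5ubkAurq6ALu7uwC8vLwAvb29AL6+vgC/v78AwMDAAMHBwQDCwsIAw8PDAMTExADFxcUAxsbGAMfHxwDIyMgAycnJAMrKygDLy8sAzMzMAM3NzQDOzs4Az8/PANDQ0ADR0dEA0tLSANPT0wDU1NQA1dXVANbW1gDX19cA2NjYANnZ2QDa2toA29vbANzc3ADd3d0A3t7eAN/f3wDg4OAA4eHhAOLi4gDj4+MA5OTkAOXl5QDm5uYA5+fnAOjo6ADp6ekA6urqAOvr6wDs7OwA7e3tAO7u7gDv7+8A8PDwAPHx8QDy8vIA8/PzAPT09AD19fUA9vb2APf39wD4+PgA+fn5APr6+gD7+/sA/Pz8AP39/QD+/v4A////AHyLjYNxYFxgamJhcoeUl5ONi5CaqL3FsZeGf3ZiRzo8eYWJiHtmXF1jZV9mfpOKeG5xfI2iub6pkYJ5c2VNOzh4foCBemhdW15kYlxvj3tXVGh7iZ2wsJd8al5dXVA9OH15cG9tZV9dXmRpXlVyeVVSaHiDj52iiGlZS0VHRTw5kXpeV1tdYGNiaXt6W0hmZE5UX215g4p3XVNJPTk7PTyTblFLTlFaZGhwfYJ1S01uUklLU1leZWFTTks/ODs/QIJgTUxPUEtNWF9kaXNgRm1gSUlMTEpMUExFSEE4Nzw+eWhdXFpOPDU4PEFFU2VOYnZYWWZoYlpXT0BBQDgzNTd0bF9TRjozMTAwMTI3UVRSgn16g4Z+bmBPPzk6NjExMWdaRz1BR0E4MzEwMDBCVkJbcXBhUktKS0g+NDMyMDAwWEtFVXeVlYFsWks9MjtbSzw7OjQxMDEzNTQxMDEwMDBXWnWbv9vf1czBn2xENlFaRDQwLy8vLy8vLy8vMDA2OpKdrrnS2M3DxMeuelk3PE5BMi8vLy8vLy8vLy8wN0VIn6+ussKzqauxs5ZtWz4yPTkwLy8vLy8vLy8vMTdCSUh/kaGlrJuSl5+om3VhRDA0My8vLy4uLy8vLzA1PUFGSXd+lZqin4yFiZuqm5lsNzAxLy8vLy8vMjc4MzQ6QEdNdnuRmZqfi3x6jqexuaNYPUA6NDQ3MzZCS0M2Mjc/Rk93epajm5uGeHeDkbG8qIVhUklBRUg5OENLRjkyNDo/RXd6k66knYp4dXaCn66ck4lhQkZTTjcyNz9ANzIyNDY4dHWDp7CmnX9zc3mFlZaFh3hLQUlFNTIyODs4NTIxMTJycniVq6ihf3Nyc3WAlINxZk9ERj42NTM2P0RBNzIwMHt4dHuDi5N+c3Jzc3aGhmdPSkVIPTY4NThETUo9NDEwnpN9dXN2gX1zcnR1d4CEYERDQUM/MzY2Nzg8Q0E+OTWntZ+DdHJ1dnNydX+FgHVTPj09PkE1MzMvKysyPkZEQYWam5J6dXV4dnV8johrUUA7Ozs8QToxLykmJicrLjEylpJzgYF6fIyHho6LdlpHPjs8PDs9PzUuKyclJSUmJynKv4Bqg32GlpSOfW9pbmFHPkBFQDw+RUQ9MywnJSYtOrS2j2WJf36Dg3FlY2dxYlBHQ0lMRERHOzRBRzQnKjdFjJeFUXCCbmJ1bGNkaWdhZmJYV1xST0gxKjM+LykwOjqBj3lFSnVyWG90aGlpX2JzdXR8e2deVkAyLSgnLjY+MISQdEc5VWZJUmZob2pfZHRtaHiFe3ZuX1NDNCsuOzsqfoduTTc6Rz09RlNhZGVtcGFdYnODgoN5c1lCNigqNCc="/>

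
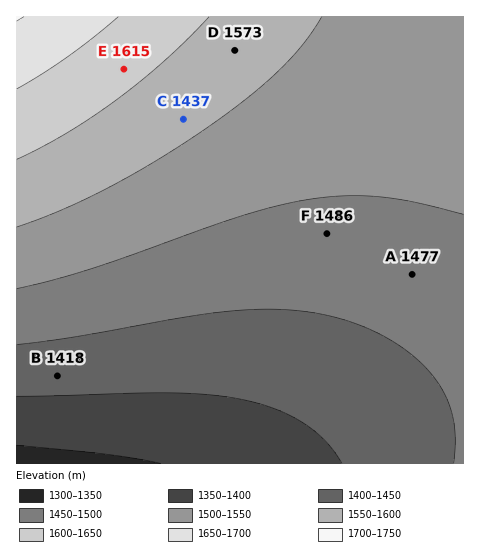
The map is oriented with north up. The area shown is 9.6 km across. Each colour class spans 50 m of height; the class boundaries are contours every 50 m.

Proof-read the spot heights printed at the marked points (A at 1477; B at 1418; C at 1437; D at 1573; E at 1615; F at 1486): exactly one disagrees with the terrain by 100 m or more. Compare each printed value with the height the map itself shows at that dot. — C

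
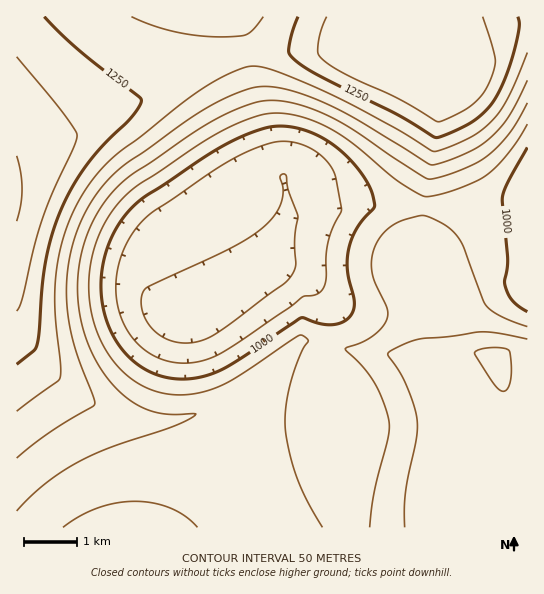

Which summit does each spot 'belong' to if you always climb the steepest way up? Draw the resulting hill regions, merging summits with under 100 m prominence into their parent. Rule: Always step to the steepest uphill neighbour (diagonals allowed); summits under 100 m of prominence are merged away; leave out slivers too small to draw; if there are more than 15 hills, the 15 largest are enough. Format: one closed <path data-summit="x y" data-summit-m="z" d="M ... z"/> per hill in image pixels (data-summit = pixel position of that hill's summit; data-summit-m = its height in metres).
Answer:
<path data-summit="17 189" data-summit-m="1354" d="M238 16l-222 1 1 511 331-1-3-25 3-79-23-60 4-46-9-23-17-19-14-7-10 2 5-33 5-15-2-29-3-15-7-5-4-10-14-48-12-48z"/><path data-summit="493 354" data-summit-m="1156" d="M411 201l-68 6-48 8-6 4-8 31-2 20 10-2 14 7 17 19 9 23-4 46 23 60-3 39 0 40 3 25 179 1 1-309-45 2-32-14z"/><path data-summit="430 22" data-summit-m="1348" d="M527 16l-288 0 4 31 8 38 22 78 4 10 7 5 5 40 10-5 23-4 89-8 40 6 32 14 44-2z"/>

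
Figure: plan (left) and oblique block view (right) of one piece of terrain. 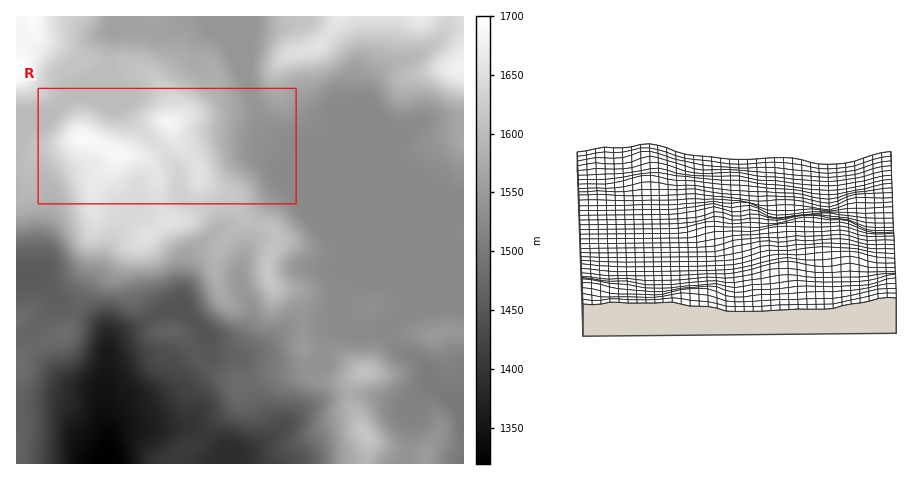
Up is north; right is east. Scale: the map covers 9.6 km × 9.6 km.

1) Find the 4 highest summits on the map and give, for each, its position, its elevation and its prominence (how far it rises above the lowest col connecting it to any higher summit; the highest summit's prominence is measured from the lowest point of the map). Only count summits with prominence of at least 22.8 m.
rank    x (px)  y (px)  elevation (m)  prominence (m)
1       83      139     1691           90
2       169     123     1685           34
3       364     433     1614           77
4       365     372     1608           34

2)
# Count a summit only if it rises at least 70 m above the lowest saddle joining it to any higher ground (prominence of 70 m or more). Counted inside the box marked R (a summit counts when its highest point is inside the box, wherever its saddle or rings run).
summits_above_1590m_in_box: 1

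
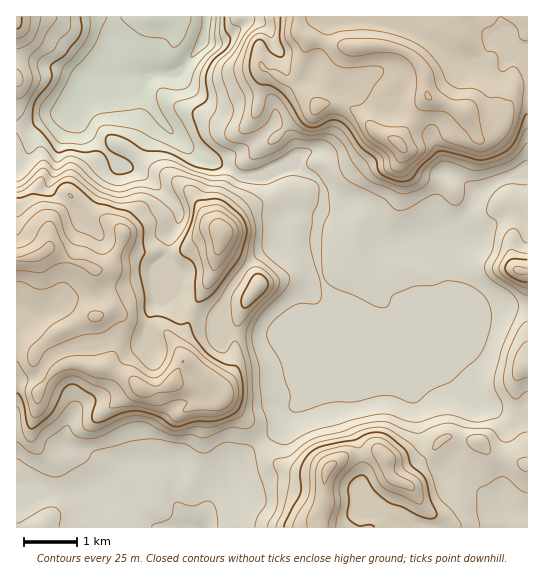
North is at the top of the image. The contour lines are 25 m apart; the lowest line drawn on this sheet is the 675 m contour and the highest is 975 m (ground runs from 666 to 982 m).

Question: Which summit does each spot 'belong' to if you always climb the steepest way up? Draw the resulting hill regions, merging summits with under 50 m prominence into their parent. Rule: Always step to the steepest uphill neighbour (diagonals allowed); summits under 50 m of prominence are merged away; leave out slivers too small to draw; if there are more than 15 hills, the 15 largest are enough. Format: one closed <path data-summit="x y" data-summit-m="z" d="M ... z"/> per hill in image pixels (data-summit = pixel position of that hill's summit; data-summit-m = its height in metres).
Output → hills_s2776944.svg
<path data-summit="399 143" data-summit-m="982" d="M527 16l-413 0-1 15 6 36 2 6 6 2-25 0-8 2-6 6-8 16-3 18 7 13 31 31 7 4 3 0 8-8 15-24 13-14 6 8 28 29 14 7 14 2 18 11 21 0 28-11 5 0 19 11 6 6 4 9 0 12-8 28 0 22 4 21 5 13 5 5 23 12 24 9 9 0 57-24 5-4-4-34 5-6 7-16 12-15 8-19 23-15 29-7z"/><path data-summit="46 250" data-summit-m="980" d="M78 103l-7 6-29 14-10 12-1 11-4 8-11 9 0 328 38 2 40-1 7 3 10 0 1-8 21-22 38 0 4 2 4 4-3 12 1 23 12 22 13 0 9-26 16-12 4-19 24-26 22-13 8-9 10-16 28-68 1-32-11 5-10 9-26 12-34 2-18-4-3-22-5 8-6 0-29-13-9-10-2-7-4-26 2-24 10-16-2-14-22-23-12-9-28-14-31-31-7-13z"/><path data-summit="329 469" data-summit-m="957" d="M327 289l0 12-4 9 0 29-28 68-14 21-26 17-24 26-4 19-16 12-8 25 324 1 1-221-22 0-13 4-103 0-4 2-9 0-24-9z"/><path data-summit="222 233" data-summit-m="970" d="M161 119l-13 14-15 24-9 9 15 6 16 12 24 26 0 11-10 16-2 18 1 24 5 15 13 13 21 9 10 1 6-8 6-19 16-23 10-10 25-14 1-16 4-8 9-6 15 0 6 3 5-2 4-11 0-12-4-9-6-6-19-11-12 2-21 9-13 1-8-1-18-11-18-4-10-5-28-29z"/><path data-summit="519 270" data-summit-m="905" d="M527 173l-6 0-22 7-23 15-8 19-12 15-7 16-5 6 4 34-5 4-50 22 100 0 13-4 22-1z"/><path data-summit="17 17" data-summit-m="881" d="M113 16l-97 1 1 110 14 0 19-11 19-5 11-10 8-18 9-7 30-1-4 0-4-8z"/><path data-summit="258 286" data-summit-m="898" d="M309 213l-15 0-5 3-8 11-1 16-25 14-20 25-12 24 0 13 3 13 17 3 30 0 30-14 10-9 11-6 3-5 0-12-7-15-4-21 0-22 4-16z"/>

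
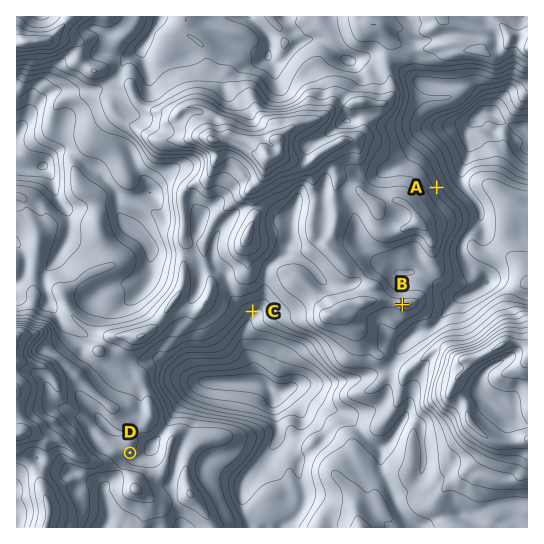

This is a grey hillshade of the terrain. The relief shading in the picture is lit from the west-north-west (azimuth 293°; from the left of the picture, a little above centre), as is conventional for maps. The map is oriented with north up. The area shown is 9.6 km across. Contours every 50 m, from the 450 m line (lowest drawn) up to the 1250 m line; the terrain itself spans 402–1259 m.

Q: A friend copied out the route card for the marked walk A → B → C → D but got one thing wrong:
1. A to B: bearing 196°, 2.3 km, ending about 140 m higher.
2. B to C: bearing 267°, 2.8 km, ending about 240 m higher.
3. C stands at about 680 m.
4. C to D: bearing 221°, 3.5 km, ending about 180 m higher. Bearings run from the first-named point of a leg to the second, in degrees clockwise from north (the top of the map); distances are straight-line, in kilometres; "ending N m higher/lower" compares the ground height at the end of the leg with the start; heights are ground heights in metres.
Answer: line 2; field sense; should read lower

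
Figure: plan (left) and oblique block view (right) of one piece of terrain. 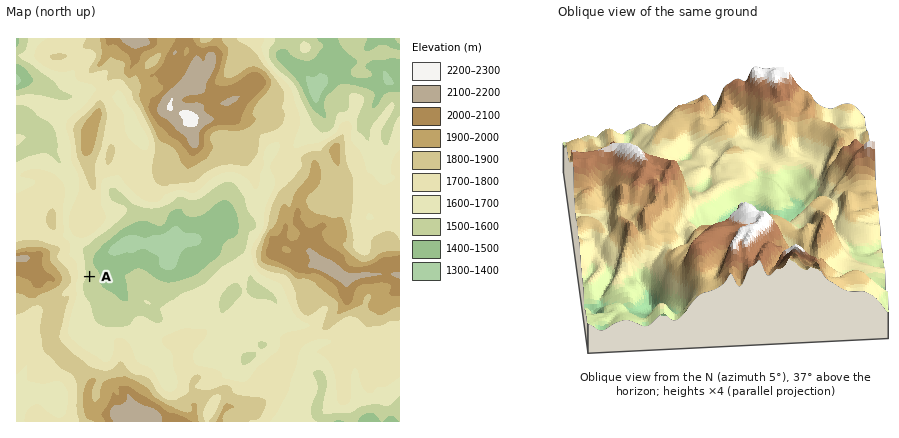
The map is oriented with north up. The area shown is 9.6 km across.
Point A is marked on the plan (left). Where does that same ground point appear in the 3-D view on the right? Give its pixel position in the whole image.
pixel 816 193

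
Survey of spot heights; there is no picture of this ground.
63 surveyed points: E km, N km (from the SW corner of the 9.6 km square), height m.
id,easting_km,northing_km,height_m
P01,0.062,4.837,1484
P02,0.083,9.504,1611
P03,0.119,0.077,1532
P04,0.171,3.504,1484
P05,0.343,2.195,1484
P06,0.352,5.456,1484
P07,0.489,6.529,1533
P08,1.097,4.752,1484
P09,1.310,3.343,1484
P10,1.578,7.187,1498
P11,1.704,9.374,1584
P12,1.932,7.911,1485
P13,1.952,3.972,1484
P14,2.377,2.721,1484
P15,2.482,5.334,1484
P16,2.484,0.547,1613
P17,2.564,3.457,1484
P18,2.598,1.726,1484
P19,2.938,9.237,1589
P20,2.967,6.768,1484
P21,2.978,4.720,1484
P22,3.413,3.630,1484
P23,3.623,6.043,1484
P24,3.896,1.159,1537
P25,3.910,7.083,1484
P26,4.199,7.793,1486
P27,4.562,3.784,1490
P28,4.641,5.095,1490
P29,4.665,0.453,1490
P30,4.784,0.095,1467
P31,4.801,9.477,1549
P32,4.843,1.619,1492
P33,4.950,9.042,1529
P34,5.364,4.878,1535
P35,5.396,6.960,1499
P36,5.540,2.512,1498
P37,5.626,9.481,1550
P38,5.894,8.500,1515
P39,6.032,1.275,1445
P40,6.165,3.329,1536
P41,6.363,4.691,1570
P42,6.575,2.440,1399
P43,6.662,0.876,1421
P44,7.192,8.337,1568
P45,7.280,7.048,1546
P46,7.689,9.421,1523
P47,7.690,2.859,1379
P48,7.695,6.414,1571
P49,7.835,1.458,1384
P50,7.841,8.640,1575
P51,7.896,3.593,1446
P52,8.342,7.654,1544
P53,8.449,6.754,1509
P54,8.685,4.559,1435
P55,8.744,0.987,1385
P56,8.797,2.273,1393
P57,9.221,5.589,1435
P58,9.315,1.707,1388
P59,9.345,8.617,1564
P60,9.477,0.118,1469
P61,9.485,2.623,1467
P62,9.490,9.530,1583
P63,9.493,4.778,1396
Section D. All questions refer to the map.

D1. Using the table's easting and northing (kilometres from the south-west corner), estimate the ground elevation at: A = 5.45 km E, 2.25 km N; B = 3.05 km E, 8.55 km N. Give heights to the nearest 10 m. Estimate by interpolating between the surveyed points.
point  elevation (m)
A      1500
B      1530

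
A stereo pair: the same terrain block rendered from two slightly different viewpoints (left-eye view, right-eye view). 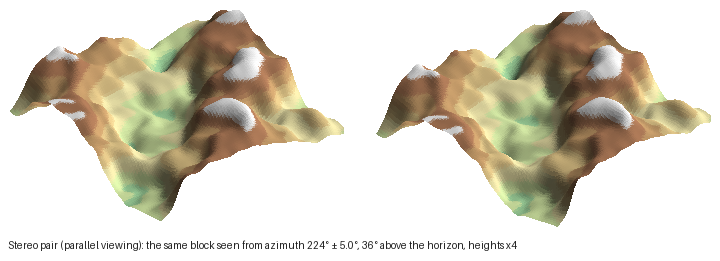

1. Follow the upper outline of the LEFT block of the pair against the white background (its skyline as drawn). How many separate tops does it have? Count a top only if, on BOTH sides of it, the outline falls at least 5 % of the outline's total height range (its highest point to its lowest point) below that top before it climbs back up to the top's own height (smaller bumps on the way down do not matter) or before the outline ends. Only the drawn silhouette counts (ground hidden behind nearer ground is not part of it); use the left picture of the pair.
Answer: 3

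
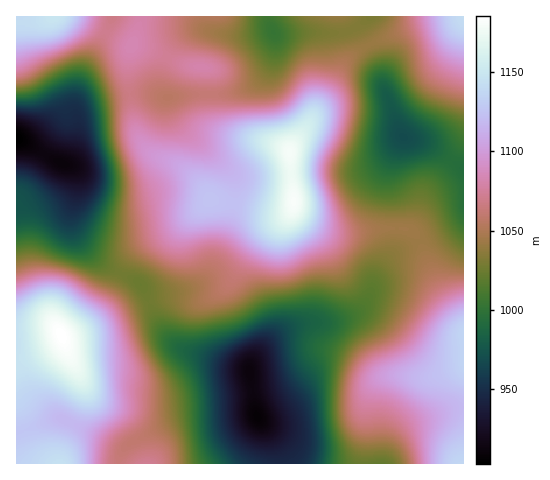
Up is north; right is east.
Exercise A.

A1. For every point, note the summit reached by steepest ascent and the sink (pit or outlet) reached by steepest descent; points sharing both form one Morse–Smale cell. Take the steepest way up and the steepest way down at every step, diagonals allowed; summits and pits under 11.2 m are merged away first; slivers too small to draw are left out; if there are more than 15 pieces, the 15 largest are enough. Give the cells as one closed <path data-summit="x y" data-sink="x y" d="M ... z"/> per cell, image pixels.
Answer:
<path data-summit="463 334" data-sink="257 417" d="M419 241l-20 9-11 9-12 17-9 24-10 11-24 11-27 1-19 6-13 8-23 27-2 10 7 40 18 26 6 24 104 0 10-24 12-13 27-12 22-7 9-1 0-80-23-35z"/><path data-summit="294 201" data-sink="257 417" d="M217 200l-9 2-28 23-40 22-12 12-7 14 16 8 6 6 17 39 13 17 14 8 41 14 18 3 3 3 2-7 9-13 14-14 11-7 21-7 31-3 20-9 10-11 9-24 12-17 11-9 21-9-8-10-8-3-26 0-27 5-19-1-32-16-7-11-7 6-12 1z"/><path data-summit="294 201" data-sink="17 138" d="M208 94l-37 4-18-4-24 0-35 8-16 9 0 20-4 19-4 10-6 4 8 3 5 9-5 48 6 14 8 11 23 19 11 6 8-15 12-12 29-15 41-32 28 4 36 8 12-1 6-4 2-17-4-38-4-4-12-5-38-7-19-8-6-10z"/><path data-summit="61 335" data-sink="257 417" d="M123 274l-3 0-8 20-16 21-14 13-20 8 20 46 0 14-11 27 45 22 9 1-5 10-1 8 160 0 1-6-6-18-18-26-7-43-3-3-18-3-41-14-14-8-13-17-17-39-6-6z"/><path data-summit="294 201" data-sink="404 137" d="M369 45l-13 7-12 12-14 27-26 40-14 17 4 59 6 9 11 6 21 10 19 1 27-5 26 0 8 3 8 10 44-25 0-48-32-21-26-9-5-4-19-50-4-21z"/><path data-summit="61 335" data-sink="17 138" d="M17 138l-1 294 3 0 36-14 17 3 10-25 0-14-20-46 20-8 14-13 16-21 8-21-25-15-14-15-8-14-1-20 5-17 0-16-4-8-18-7z"/><path data-summit="294 201" data-sink="273 32" d="M369 16l-163 0 1 11 8 5 12 3 24 0 21-4 3 4 0 14-3 13-13 18-22 12-28 3 3 27 5 6 8 5 49 10 16 8 40-60 14-27 12-12 12-7-7-14 0-6z"/><path data-summit="463 17" data-sink="404 137" d="M463 16l-43 8-50 21 8 18 4 21 19 50 5 4 26 9 31 21z"/><path data-summit="55 17" data-sink="17 138" d="M112 16l-96 1 0 121 45 25 6 0 3-3 6-15 2-19-4-22 8-30 20-34z"/><path data-summit="132 46" data-sink="273 32" d="M204 16l-63 0-8 29 18 5 35 15 20 2 3 4 0 23 23-1 21-8 13-12 6-11 3-13-1-16-10-2-13 4-31-1-9-3-4-4z"/><path data-summit="132 46" data-sink="17 138" d="M140 16l-27 0-1 2-10 22-20 34-8 30 2 12 2-5 6-5 38-11 31-1 18 4 38-4 0-23-3-4-20-2-35-15-18-5 8-24z"/><path data-summit="463 463" data-sink="257 417" d="M463 408l-12 1-45 18-12 13-9 23 78 1z"/><path data-summit="463 334" data-sink="404 137" d="M463 217l-43 25 21 50 22 34z"/><path data-summit="60 463" data-sink="17 138" d="M62 418l-7 0-21 10-17 4-1 31 43 1 1-16 11-24z"/><path data-summit="60 463" data-sink="257 417" d="M73 423l-7 9-6 16 0 16 59-1 6-17-9-1z"/>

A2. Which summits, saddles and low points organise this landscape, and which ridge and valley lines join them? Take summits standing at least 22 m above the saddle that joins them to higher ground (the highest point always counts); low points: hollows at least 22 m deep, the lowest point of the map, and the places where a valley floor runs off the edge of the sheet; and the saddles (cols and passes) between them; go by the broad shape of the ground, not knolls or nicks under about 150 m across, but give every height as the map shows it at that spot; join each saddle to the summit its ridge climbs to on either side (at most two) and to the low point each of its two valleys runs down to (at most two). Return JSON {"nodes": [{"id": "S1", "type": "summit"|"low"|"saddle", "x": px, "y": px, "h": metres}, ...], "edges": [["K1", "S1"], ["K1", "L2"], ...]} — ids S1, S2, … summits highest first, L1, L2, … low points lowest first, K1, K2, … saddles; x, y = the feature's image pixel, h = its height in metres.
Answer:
{"nodes": [
{"id": "S1", "type": "summit", "x": 61, "y": 335, "h": 1185},
{"id": "S2", "type": "summit", "x": 294, "y": 202, "h": 1181},
{"id": "S3", "type": "summit", "x": 55, "y": 17, "h": 1149},
{"id": "S4", "type": "summit", "x": 462, "y": 18, "h": 1141},
{"id": "S5", "type": "summit", "x": 461, "y": 463, "h": 1137},
{"id": "L1", "type": "low", "x": 17, "y": 138, "h": 903},
{"id": "L2", "type": "low", "x": 257, "y": 417, "h": 908},
{"id": "L3", "type": "low", "x": 404, "y": 137, "h": 969},
{"id": "L4", "type": "low", "x": 273, "y": 33, "h": 1003},
{"id": "K1", "type": "saddle", "x": 291, "y": 174, "h": 1175},
{"id": "K2", "type": "saddle", "x": 130, "y": 95, "h": 1067},
{"id": "K3", "type": "saddle", "x": 209, "y": 95, "h": 1062},
{"id": "K4", "type": "saddle", "x": 420, "y": 242, "h": 1043},
{"id": "K5", "type": "saddle", "x": 369, "y": 45, "h": 1041},
{"id": "K6", "type": "saddle", "x": 122, "y": 273, "h": 1027},
{"id": "K7", "type": "saddle", "x": 452, "y": 161, "h": 995},
{"id": "K8", "type": "saddle", "x": 43, "y": 154, "h": 914}],
"edges": [["K1", "S2"], ["K1", "L1"], ["K1", "L3"], ["K2", "S2"], ["K2", "S3"], ["K2", "L1"], ["K3", "S2"], ["K3", "S3"], ["K3", "L1"], ["K3", "L4"], ["K4", "S2"], ["K4", "S5"], ["K4", "L2"], ["K4", "L3"], ["K5", "S2"], ["K5", "S4"], ["K5", "L3"], ["K5", "L4"], ["K6", "S1"], ["K6", "S2"], ["K6", "L1"], ["K6", "L2"], ["K7", "S2"], ["K7", "S4"], ["K7", "L3"], ["K8", "S1"], ["K8", "S3"], ["K8", "L1"]]}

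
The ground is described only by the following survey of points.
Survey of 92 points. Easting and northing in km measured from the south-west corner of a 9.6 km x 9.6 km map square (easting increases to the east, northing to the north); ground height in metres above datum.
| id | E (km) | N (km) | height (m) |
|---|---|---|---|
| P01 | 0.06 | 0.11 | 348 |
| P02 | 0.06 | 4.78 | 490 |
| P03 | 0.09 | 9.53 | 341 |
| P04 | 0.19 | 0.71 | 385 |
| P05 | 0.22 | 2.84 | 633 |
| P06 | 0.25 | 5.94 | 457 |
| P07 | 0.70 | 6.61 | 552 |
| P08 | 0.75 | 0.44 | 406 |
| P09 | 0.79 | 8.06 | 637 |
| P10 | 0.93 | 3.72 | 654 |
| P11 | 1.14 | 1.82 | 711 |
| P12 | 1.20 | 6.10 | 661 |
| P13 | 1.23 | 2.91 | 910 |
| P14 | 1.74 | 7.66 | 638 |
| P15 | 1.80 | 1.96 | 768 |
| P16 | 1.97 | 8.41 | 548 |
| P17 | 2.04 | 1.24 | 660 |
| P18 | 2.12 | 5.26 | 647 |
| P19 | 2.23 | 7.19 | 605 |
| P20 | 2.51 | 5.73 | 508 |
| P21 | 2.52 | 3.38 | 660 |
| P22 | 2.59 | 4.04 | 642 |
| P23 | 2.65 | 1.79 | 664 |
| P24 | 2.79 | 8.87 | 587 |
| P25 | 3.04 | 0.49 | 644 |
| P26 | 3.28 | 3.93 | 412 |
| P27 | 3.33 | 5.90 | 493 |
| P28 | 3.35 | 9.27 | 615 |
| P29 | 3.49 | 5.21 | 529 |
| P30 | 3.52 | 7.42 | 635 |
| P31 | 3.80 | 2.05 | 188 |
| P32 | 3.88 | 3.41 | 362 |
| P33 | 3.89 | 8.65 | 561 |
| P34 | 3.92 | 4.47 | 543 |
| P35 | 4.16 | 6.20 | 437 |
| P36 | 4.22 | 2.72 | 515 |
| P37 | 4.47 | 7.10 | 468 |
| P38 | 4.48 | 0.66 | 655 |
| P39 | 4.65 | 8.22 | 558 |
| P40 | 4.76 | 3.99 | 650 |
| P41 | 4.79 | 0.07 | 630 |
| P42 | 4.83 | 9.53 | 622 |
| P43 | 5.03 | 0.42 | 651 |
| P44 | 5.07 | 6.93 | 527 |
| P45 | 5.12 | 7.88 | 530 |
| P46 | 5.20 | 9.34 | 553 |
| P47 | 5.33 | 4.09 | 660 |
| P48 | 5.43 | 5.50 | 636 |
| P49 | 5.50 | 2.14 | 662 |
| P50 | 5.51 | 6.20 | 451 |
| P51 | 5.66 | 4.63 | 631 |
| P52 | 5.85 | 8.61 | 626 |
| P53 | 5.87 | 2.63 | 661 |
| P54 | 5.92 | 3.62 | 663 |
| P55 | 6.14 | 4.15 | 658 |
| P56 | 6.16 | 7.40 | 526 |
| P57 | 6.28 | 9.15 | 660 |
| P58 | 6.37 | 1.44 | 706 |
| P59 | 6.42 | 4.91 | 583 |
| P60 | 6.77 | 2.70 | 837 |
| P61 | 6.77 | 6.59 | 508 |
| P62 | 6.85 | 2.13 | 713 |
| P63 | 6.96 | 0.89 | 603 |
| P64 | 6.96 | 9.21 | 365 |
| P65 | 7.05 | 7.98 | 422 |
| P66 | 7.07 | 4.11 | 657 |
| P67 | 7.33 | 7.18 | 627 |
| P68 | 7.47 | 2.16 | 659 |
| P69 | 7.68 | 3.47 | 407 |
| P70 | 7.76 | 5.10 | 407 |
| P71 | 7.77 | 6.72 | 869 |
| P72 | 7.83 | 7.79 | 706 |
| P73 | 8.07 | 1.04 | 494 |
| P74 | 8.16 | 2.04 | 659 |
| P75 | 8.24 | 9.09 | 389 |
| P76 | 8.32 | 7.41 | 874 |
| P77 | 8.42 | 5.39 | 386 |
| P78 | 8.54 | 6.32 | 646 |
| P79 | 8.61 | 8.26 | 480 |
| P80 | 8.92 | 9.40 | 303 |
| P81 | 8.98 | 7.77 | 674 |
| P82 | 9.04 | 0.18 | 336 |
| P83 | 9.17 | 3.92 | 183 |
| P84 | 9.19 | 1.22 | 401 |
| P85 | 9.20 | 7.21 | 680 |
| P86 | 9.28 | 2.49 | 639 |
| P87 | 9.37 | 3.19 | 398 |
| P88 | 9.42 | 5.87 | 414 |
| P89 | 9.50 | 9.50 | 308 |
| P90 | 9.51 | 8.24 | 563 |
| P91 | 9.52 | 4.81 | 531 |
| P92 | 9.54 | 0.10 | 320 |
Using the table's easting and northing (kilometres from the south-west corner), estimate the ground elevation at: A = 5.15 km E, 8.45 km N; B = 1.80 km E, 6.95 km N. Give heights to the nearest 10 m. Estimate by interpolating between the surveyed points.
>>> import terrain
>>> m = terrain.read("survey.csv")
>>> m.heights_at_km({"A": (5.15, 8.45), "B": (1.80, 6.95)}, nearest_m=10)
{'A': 620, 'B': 570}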